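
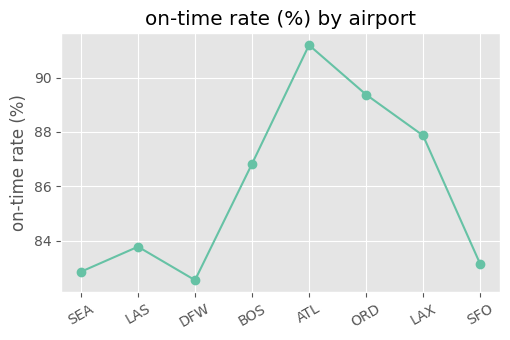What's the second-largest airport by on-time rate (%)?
Top 3: ATL ≈ 91, ORD ≈ 89, LAX ≈ 88.

ORD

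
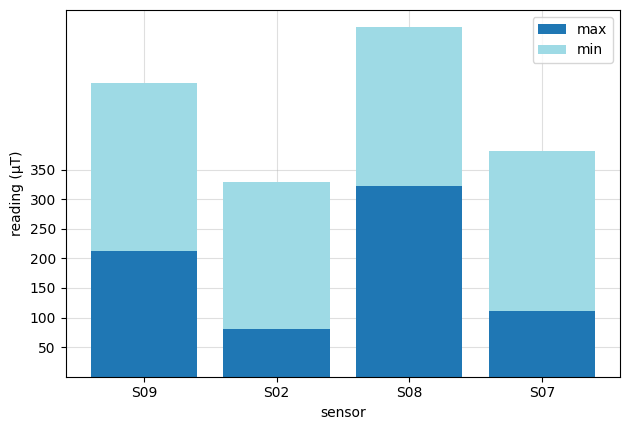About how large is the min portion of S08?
≈ 300

min top ≈ 600, bottom ≈ 300; segment ≈ 300.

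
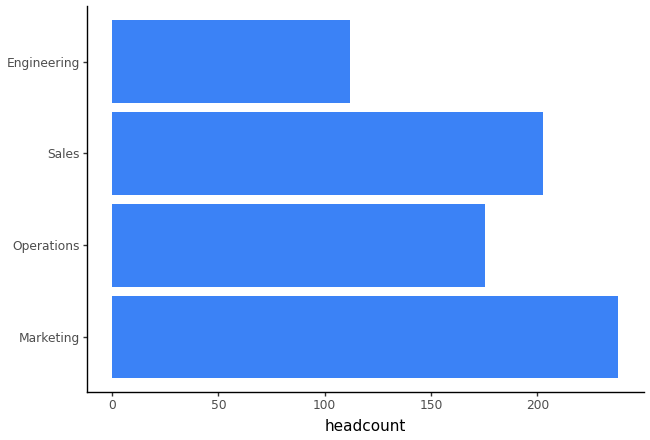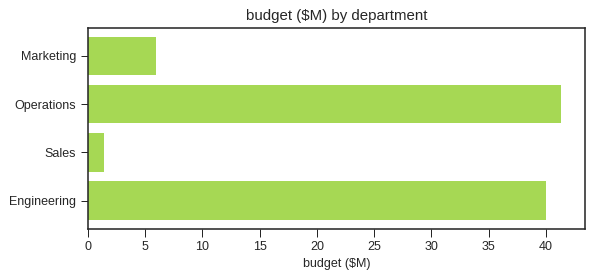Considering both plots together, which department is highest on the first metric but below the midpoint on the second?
Chart 2 median budget ($M) ≈ 25; below-median departments: Marketing, Sales. Among those, Marketing has the highest headcount (≈ 250).

Marketing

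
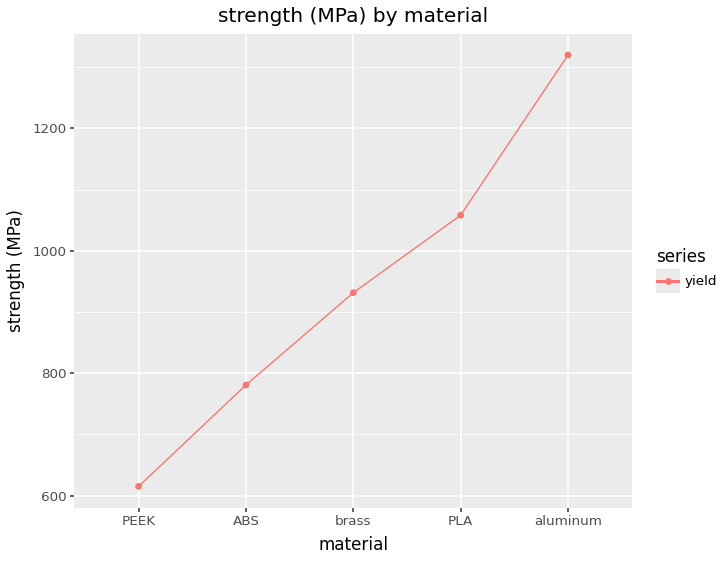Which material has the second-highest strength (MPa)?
Top 3: aluminum ≈ 1300, PLA ≈ 1100, brass ≈ 900.

PLA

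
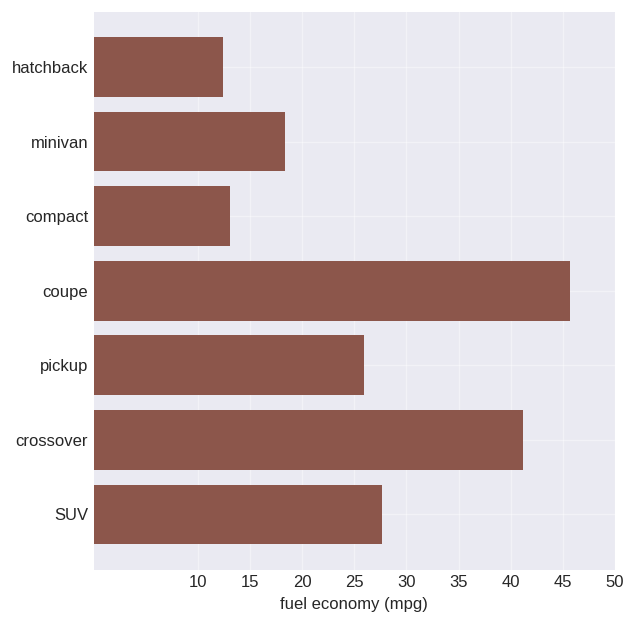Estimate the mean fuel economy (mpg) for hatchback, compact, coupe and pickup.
(10 + 15 + 45 + 25) / 4 ≈ 24.

≈ 24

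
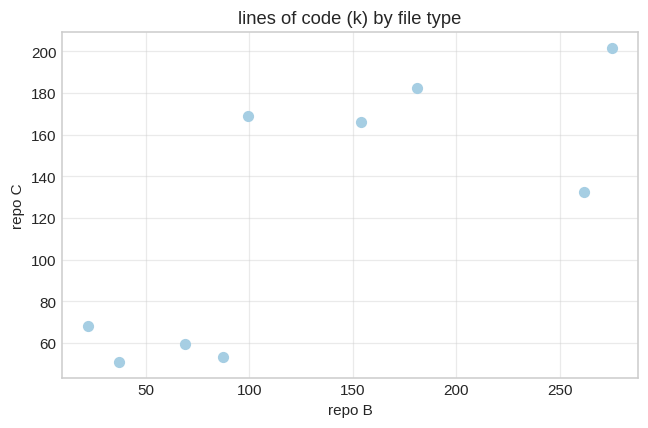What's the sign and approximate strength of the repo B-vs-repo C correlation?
positive, strong

Points are positively correlated; strong (|r| ≈ 0.8).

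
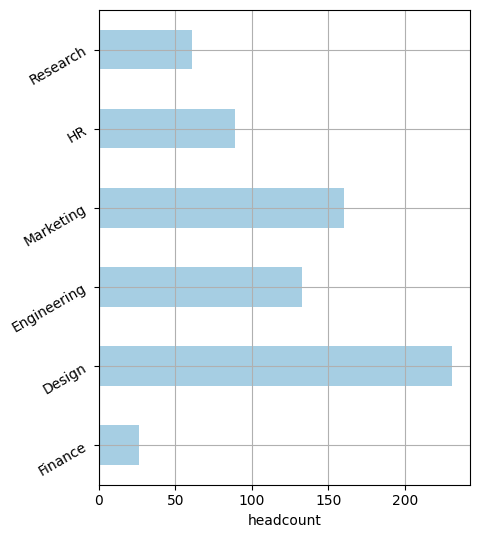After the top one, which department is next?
Marketing

Top 3: Design ≈ 240, Marketing ≈ 160, Engineering ≈ 140.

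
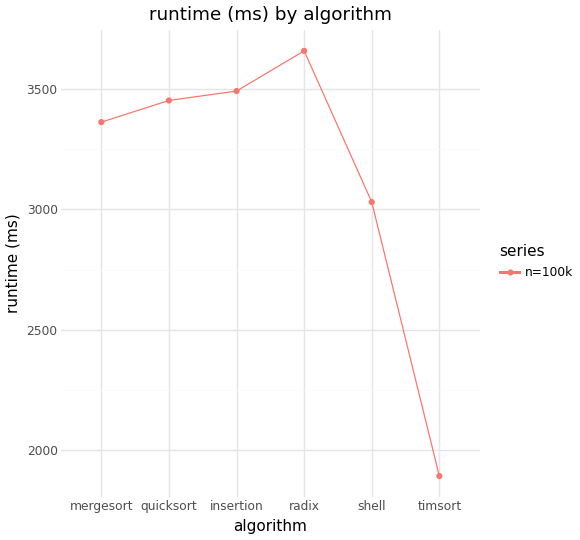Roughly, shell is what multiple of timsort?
shell ≈ 3000, timsort ≈ 1800; 3000/1800 ≈ 1.67.

≈ 1.67×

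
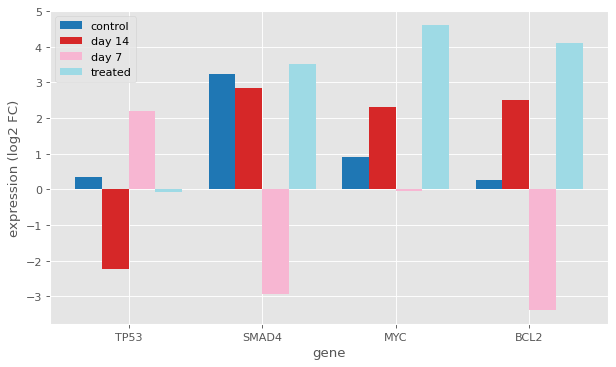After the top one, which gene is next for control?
Top 3 for control: SMAD4 ≈ 3, MYC ≈ 1, TP53 ≈ 0.

MYC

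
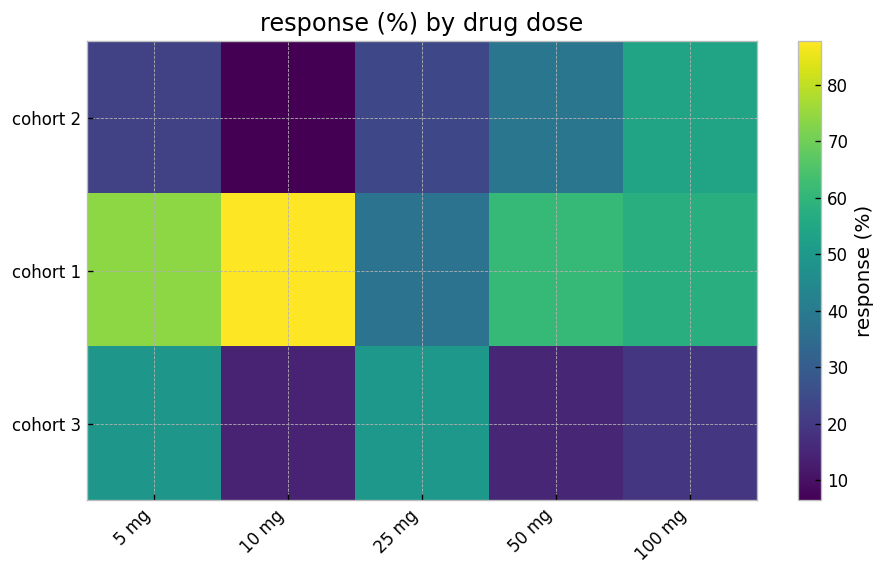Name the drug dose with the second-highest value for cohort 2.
Top 3 for cohort 2: 100 mg ≈ 50, 50 mg ≈ 40, 25 mg ≈ 20.

50 mg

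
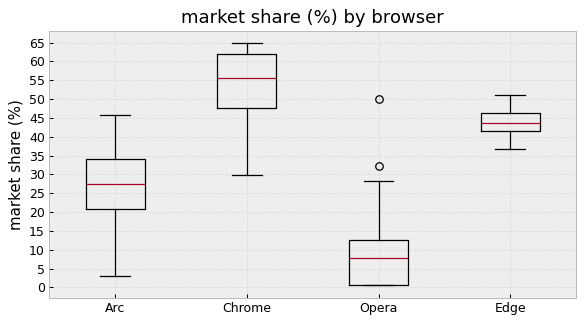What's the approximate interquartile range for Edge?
≈ 5

Q3 ≈ 45, Q1 ≈ 40; IQR ≈ 5.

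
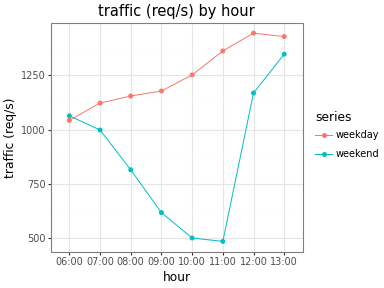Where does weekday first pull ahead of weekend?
07:00

06:00: weekday ≈ 1000 vs weekend ≈ 1100 (not yet); 07:00: weekday ≈ 1100 vs weekend ≈ 1000 (first crossover).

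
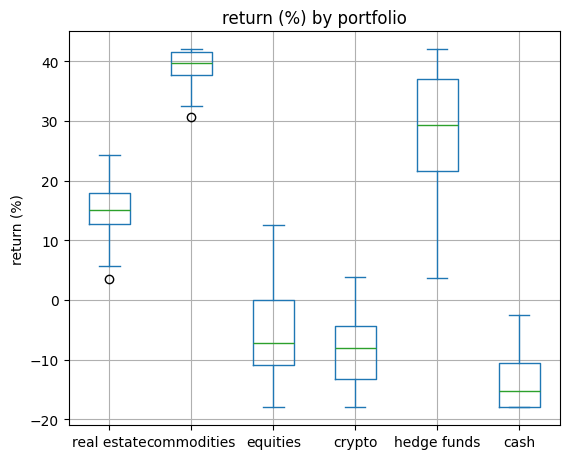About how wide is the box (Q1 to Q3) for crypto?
≈ 10

Q3 ≈ -5, Q1 ≈ -15; IQR ≈ 10.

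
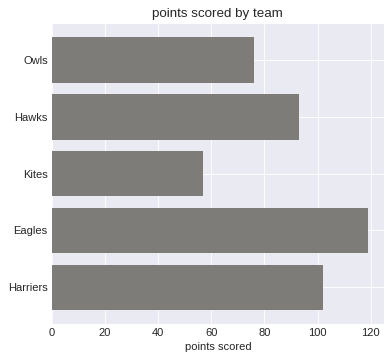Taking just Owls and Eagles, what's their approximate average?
(80 + 120) / 2 ≈ 100.

≈ 100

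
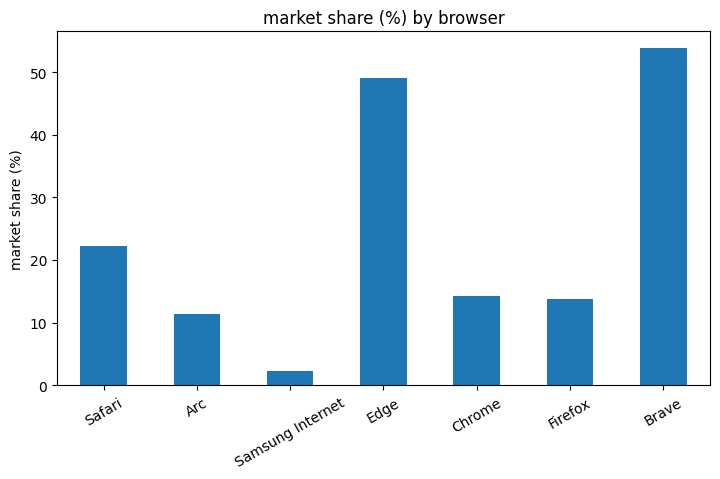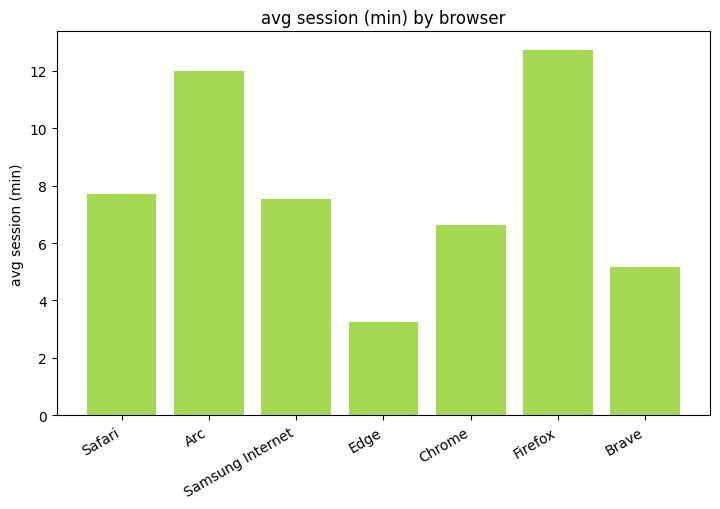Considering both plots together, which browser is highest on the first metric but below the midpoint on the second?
Chart 2 median avg session (min) ≈ 8; below-median browsers: Edge, Chrome, Brave. Among those, Brave has the highest market share (%) (≈ 55).

Brave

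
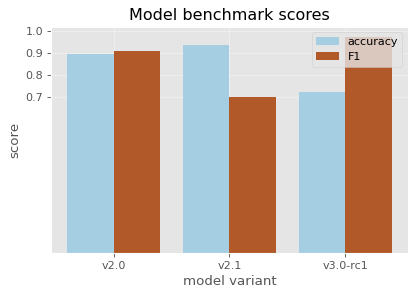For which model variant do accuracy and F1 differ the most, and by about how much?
v3.0-rc1: accuracy ≈ 0.7, F1 ≈ 1.0 → gap ≈ 0.3. Next-largest (v2.1) is only ≈ 0.2.

v3.0-rc1, ≈ 0.3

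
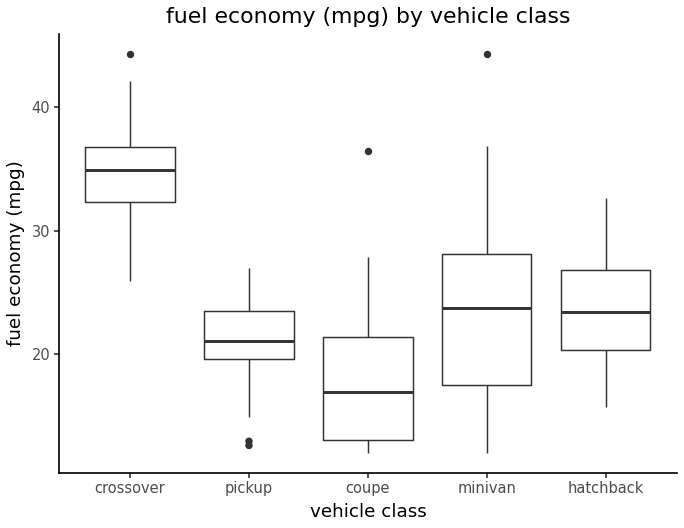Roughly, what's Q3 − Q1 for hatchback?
Q3 ≈ 26, Q1 ≈ 20; IQR ≈ 6.

≈ 6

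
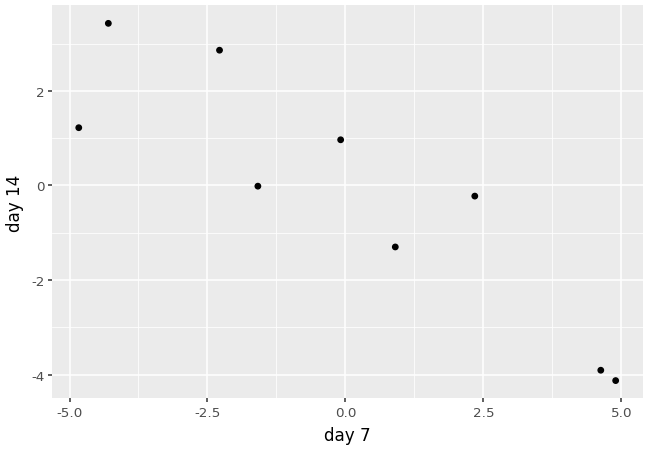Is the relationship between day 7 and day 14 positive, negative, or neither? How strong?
negative, strong

Points are negatively correlated; strong (|r| ≈ 0.9).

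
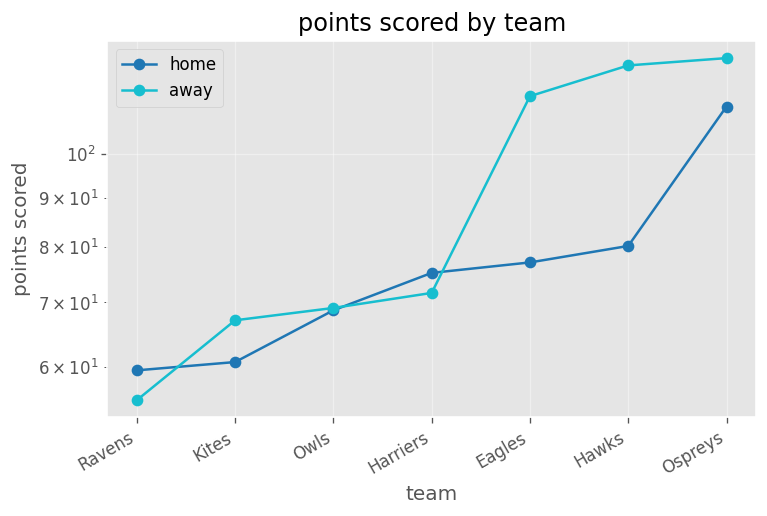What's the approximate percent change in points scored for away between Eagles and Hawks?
Eagles ≈ 110, Hawks ≈ 120; (120 − 110) / 110 ≈ +9.1%.

≈ +9.1%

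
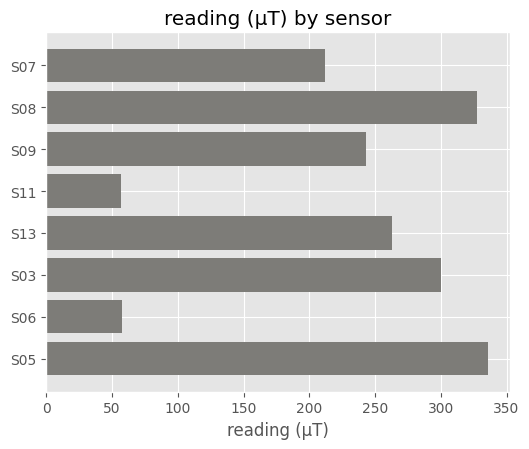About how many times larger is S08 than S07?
≈ 1.75×

S08 ≈ 350, S07 ≈ 200; 350/200 ≈ 1.75.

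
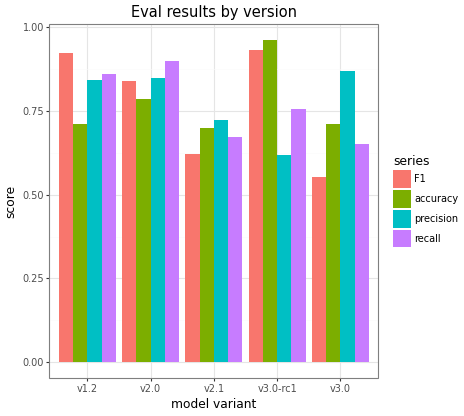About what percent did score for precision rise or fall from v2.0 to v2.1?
≈ -12.5%

v2.0 ≈ 0.8, v2.1 ≈ 0.7; (0.7 − 0.8) / 0.8 ≈ -12.5%.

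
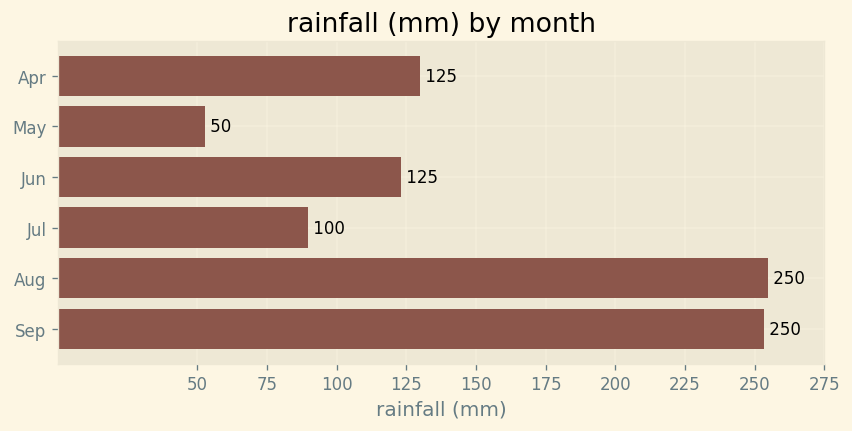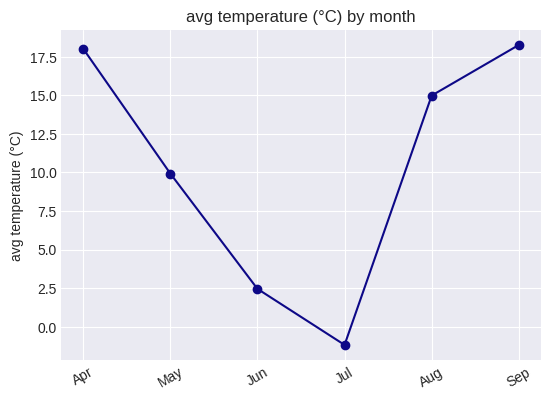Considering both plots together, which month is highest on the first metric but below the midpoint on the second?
Chart 2 median avg temperature (°C) ≈ 12; below-median months: May, Jun, Jul. Among those, Jun has the highest rainfall (mm) (≈ 125).

Jun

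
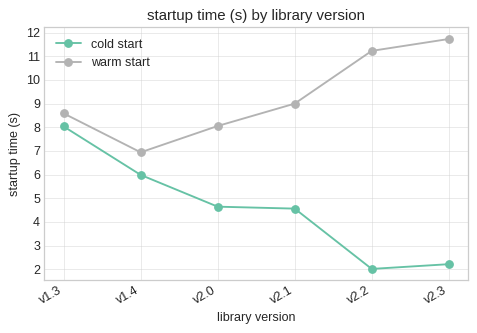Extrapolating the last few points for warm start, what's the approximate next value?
≈ 13.5

Last three: 9, 11, 12 → slope ≈ 1.5/step → next ≈ 13.5.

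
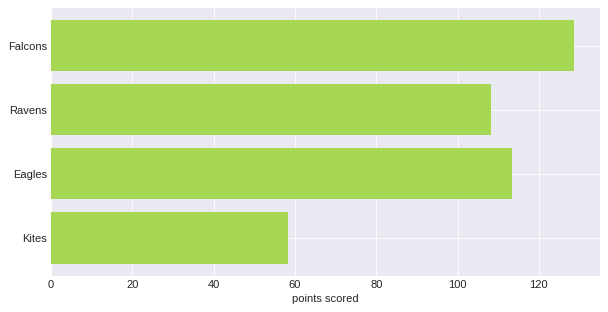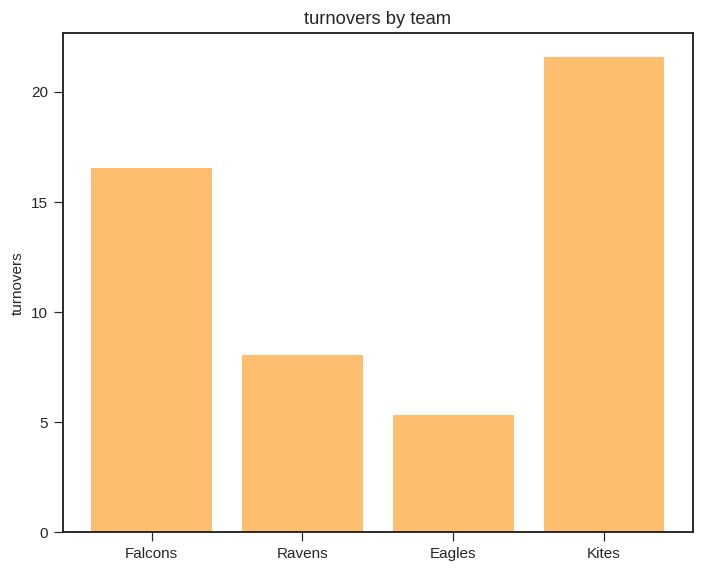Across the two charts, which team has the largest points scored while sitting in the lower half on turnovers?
Chart 2 median turnovers ≈ 12; below-median teams: Ravens, Eagles. Among those, Eagles has the highest points scored (≈ 120).

Eagles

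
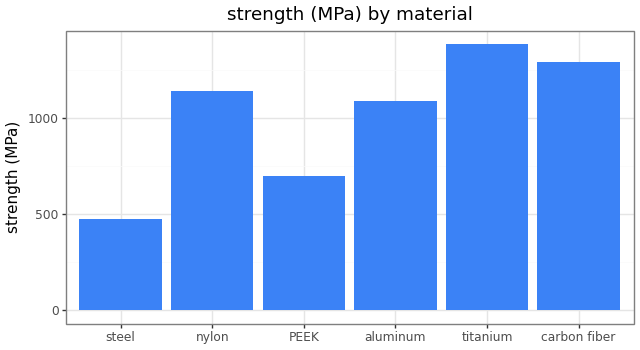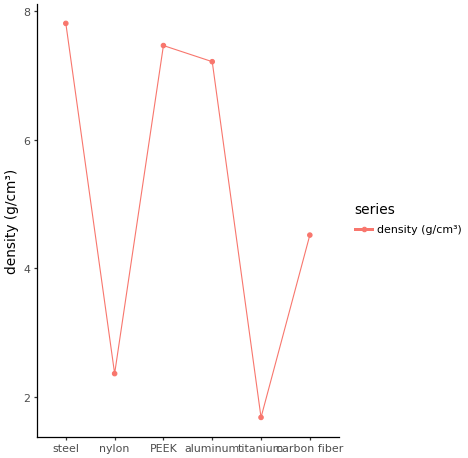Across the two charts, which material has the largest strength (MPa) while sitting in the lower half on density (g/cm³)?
titanium

Chart 2 median density (g/cm³) ≈ 6; below-median materials: nylon, titanium, carbon fiber. Among those, titanium has the highest strength (MPa) (≈ 1400).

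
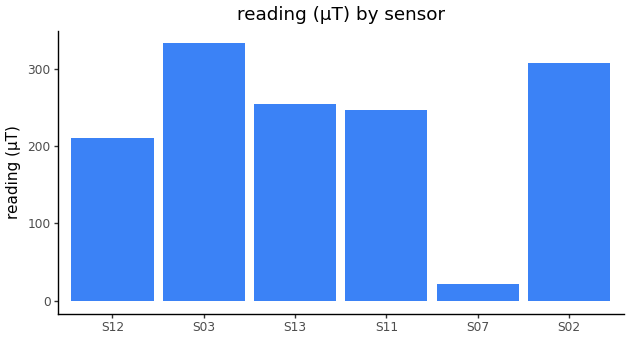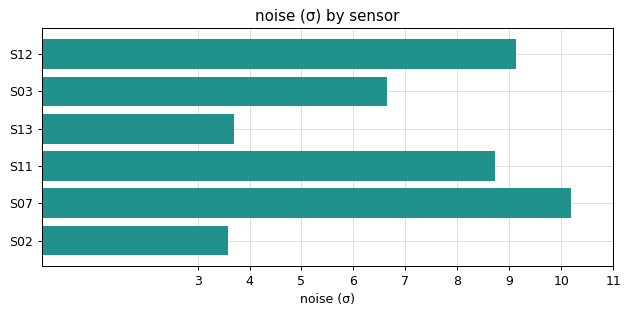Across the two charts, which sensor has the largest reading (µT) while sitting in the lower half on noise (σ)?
S03

Chart 2 median noise (σ) ≈ 8; below-median sensors: S03, S13, S02. Among those, S03 has the highest reading (µT) (≈ 350).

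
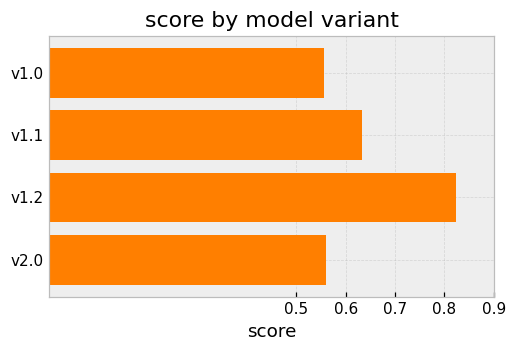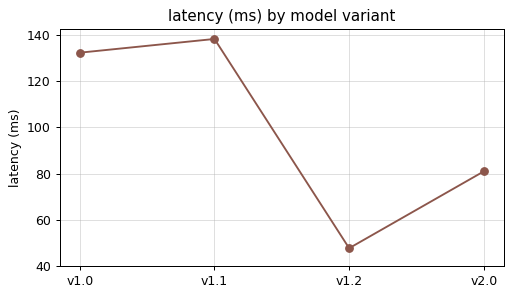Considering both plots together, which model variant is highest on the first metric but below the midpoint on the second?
Chart 2 median latency (ms) ≈ 100; below-median model variants: v1.2, v2.0. Among those, v1.2 has the highest score (≈ 0.8).

v1.2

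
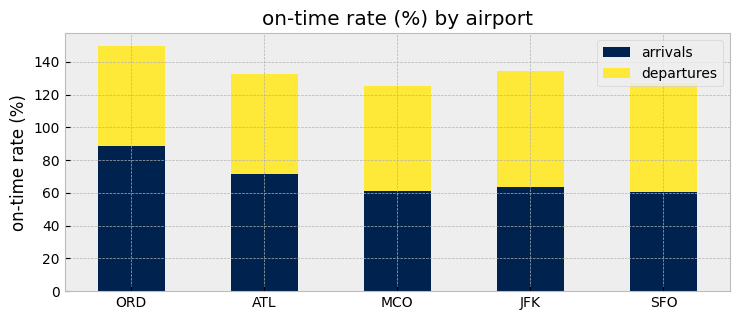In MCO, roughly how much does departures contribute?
departures top ≈ 120, bottom ≈ 60; segment ≈ 60.

≈ 60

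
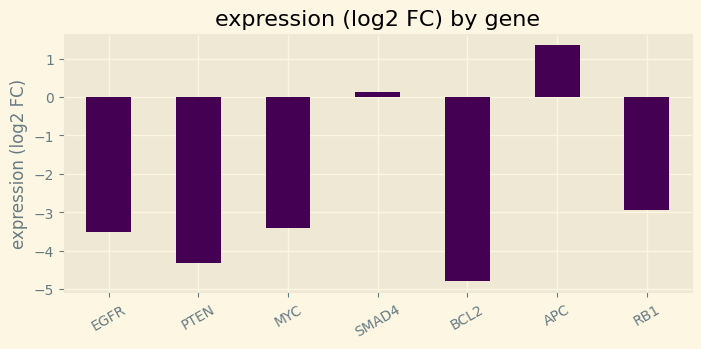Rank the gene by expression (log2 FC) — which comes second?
SMAD4

Top 3: APC ≈ 1, SMAD4 ≈ 0, RB1 ≈ -3.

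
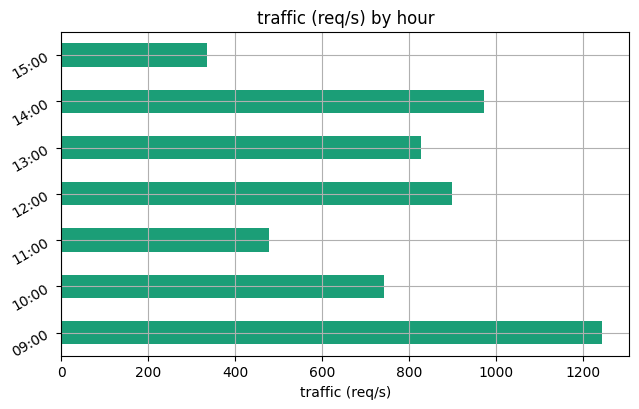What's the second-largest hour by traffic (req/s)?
14:00

Top 3: 09:00 ≈ 1200, 14:00 ≈ 1000, 12:00 ≈ 800.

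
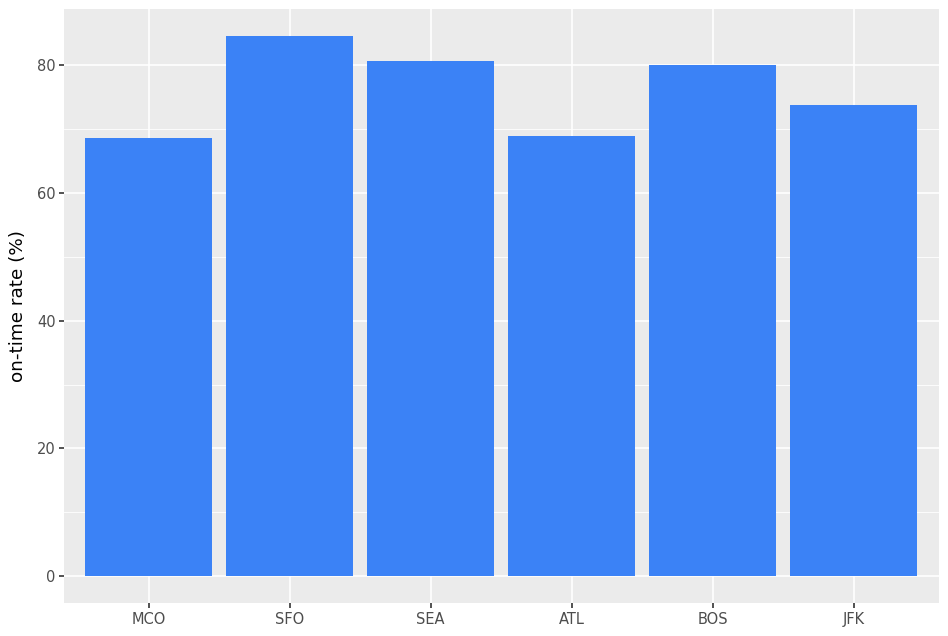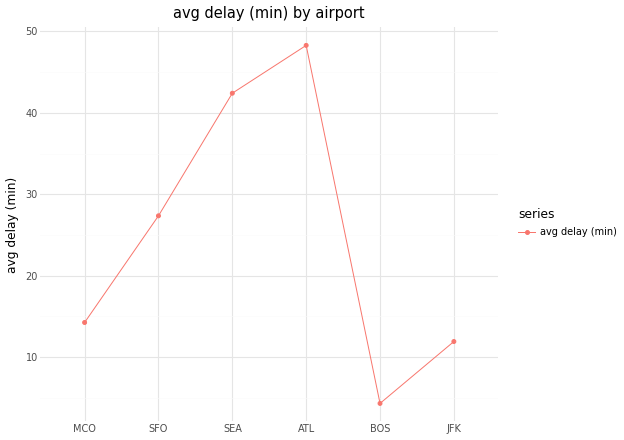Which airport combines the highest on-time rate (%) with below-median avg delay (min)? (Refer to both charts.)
Chart 2 median avg delay (min) ≈ 20; below-median airports: MCO, BOS, JFK. Among those, BOS has the highest on-time rate (%) (≈ 80).

BOS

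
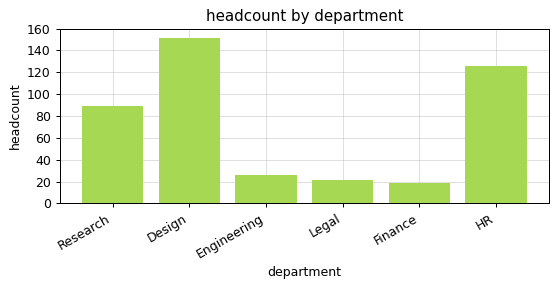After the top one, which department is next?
Top 3: Design ≈ 160, HR ≈ 120, Research ≈ 80.

HR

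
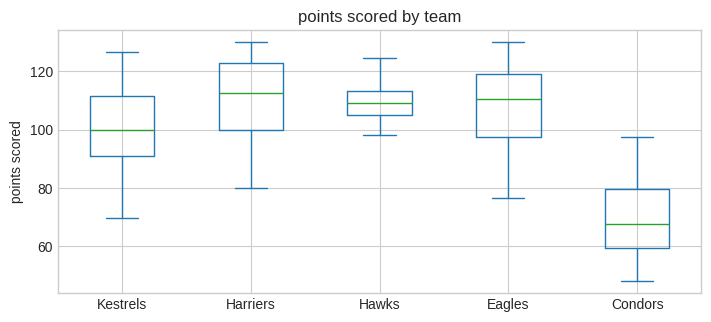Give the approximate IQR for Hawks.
Q3 ≈ 115, Q1 ≈ 105; IQR ≈ 10.

≈ 10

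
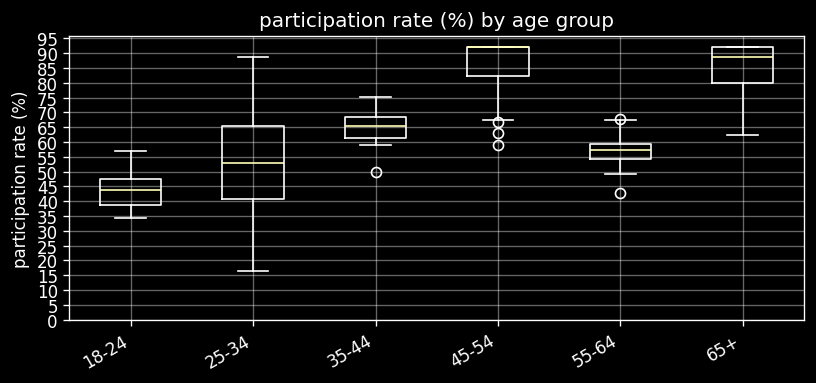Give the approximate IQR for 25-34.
≈ 25

Q3 ≈ 65, Q1 ≈ 40; IQR ≈ 25.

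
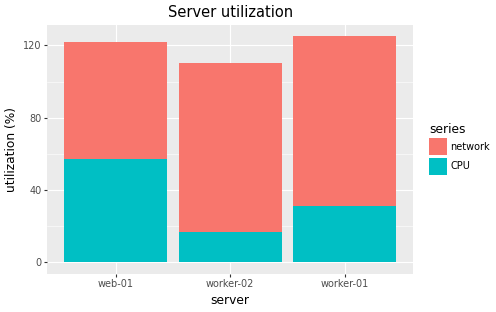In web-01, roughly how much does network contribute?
network top ≈ 120, bottom ≈ 60; segment ≈ 60.

≈ 60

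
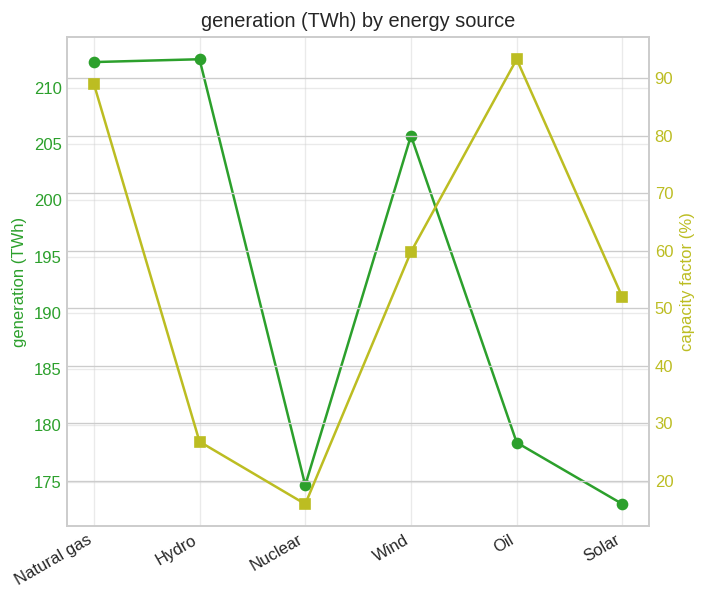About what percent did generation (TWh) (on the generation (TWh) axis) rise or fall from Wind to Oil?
≈ -12.2%

Wind ≈ 205, Oil ≈ 180; (180 − 205) / 205 ≈ -12.2%.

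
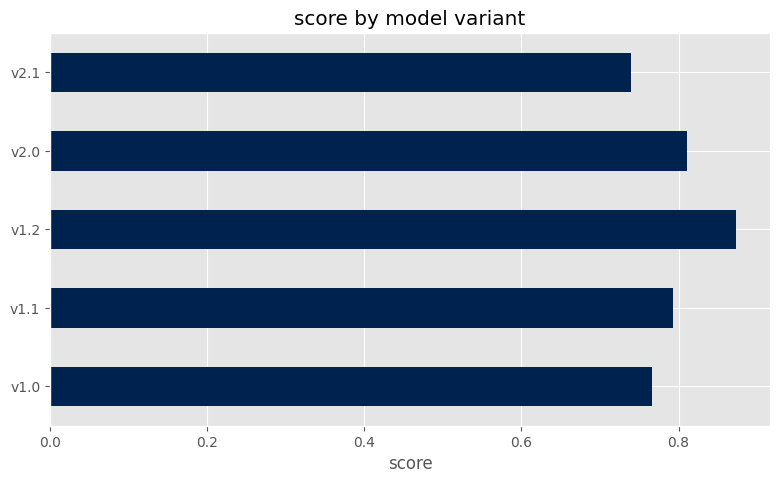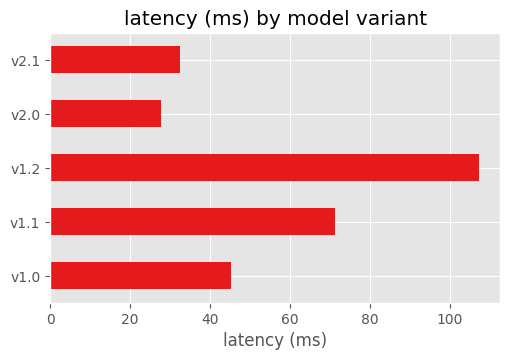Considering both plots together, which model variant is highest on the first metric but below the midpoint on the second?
Chart 2 median latency (ms) ≈ 50; below-median model variants: v2.0, v2.1. Among those, v2.0 has the highest score (≈ 0.8).

v2.0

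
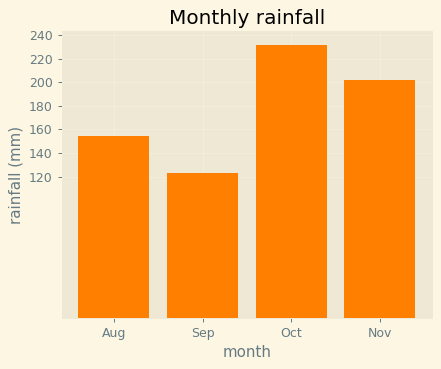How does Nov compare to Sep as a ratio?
Nov ≈ 200, Sep ≈ 120; 200/120 ≈ 1.67.

≈ 1.67×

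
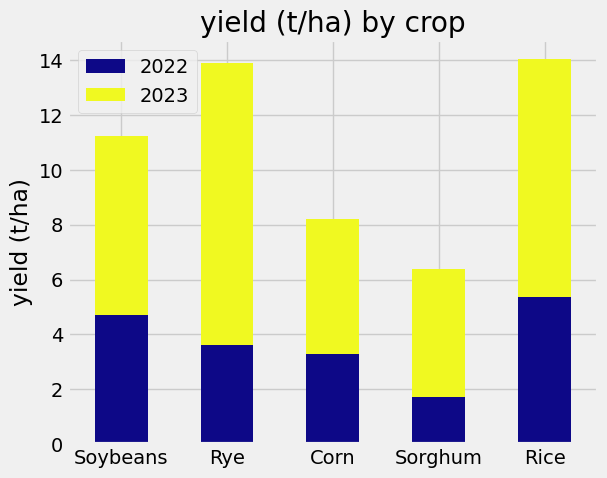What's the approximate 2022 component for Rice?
≈ 6

2022 top ≈ 6, bottom ≈ 0; segment ≈ 6.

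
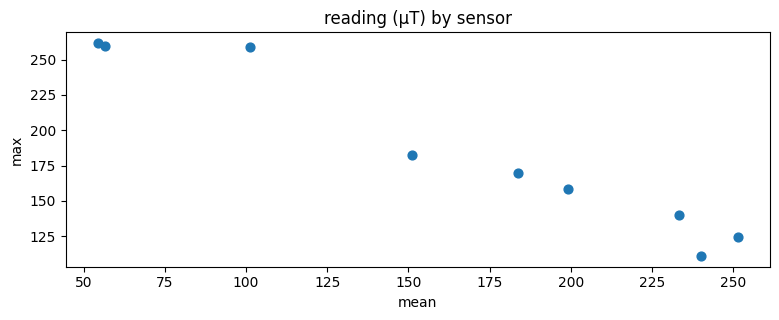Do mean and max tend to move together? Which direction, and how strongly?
negative, strong

Points are negatively correlated; strong (|r| ≈ 1.0).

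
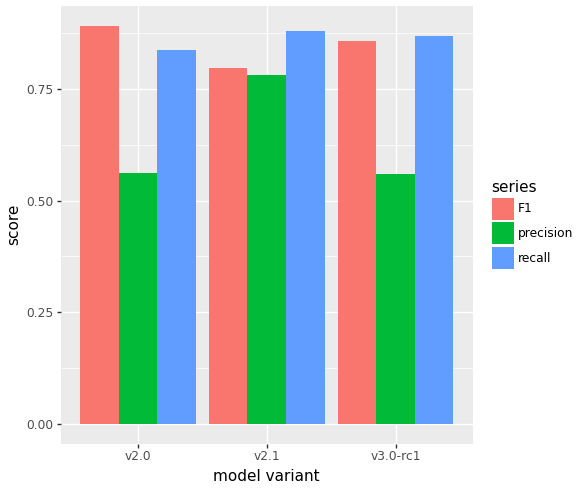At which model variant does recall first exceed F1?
v2.0: recall ≈ 0.8 vs F1 ≈ 0.9 (not yet); v2.1: recall ≈ 0.9 vs F1 ≈ 0.8 (first crossover).

v2.1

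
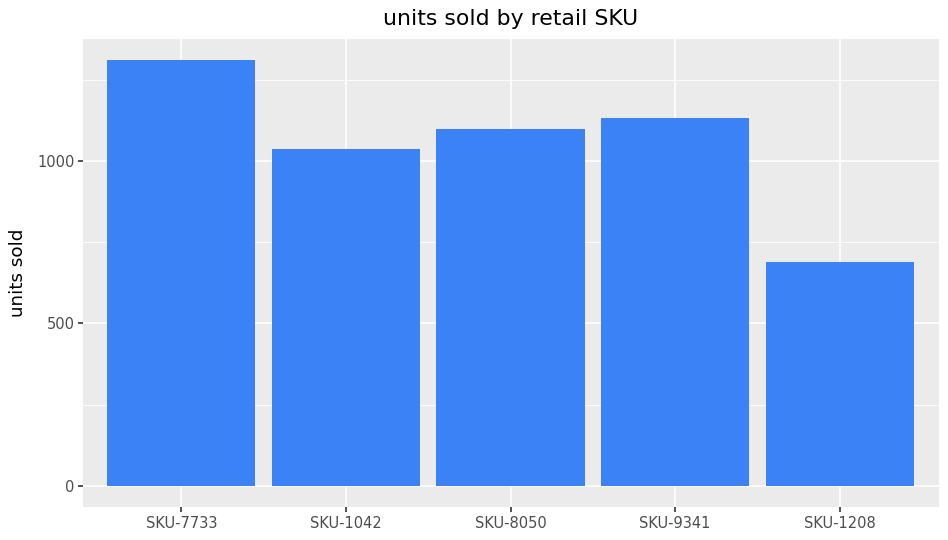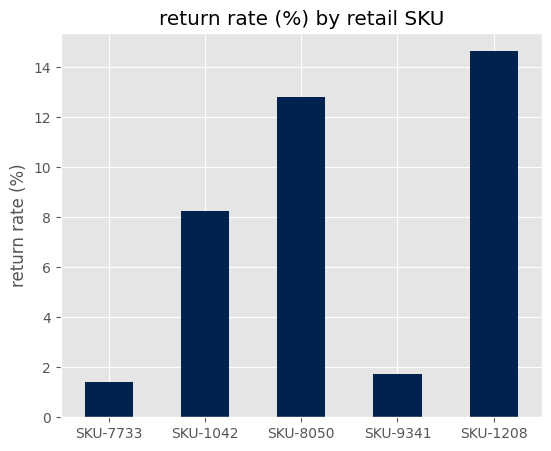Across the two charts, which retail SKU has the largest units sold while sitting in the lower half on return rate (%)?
SKU-7733

Chart 2 median return rate (%) ≈ 8; below-median retail SKUs: SKU-7733, SKU-9341. Among those, SKU-7733 has the highest units sold (≈ 1400).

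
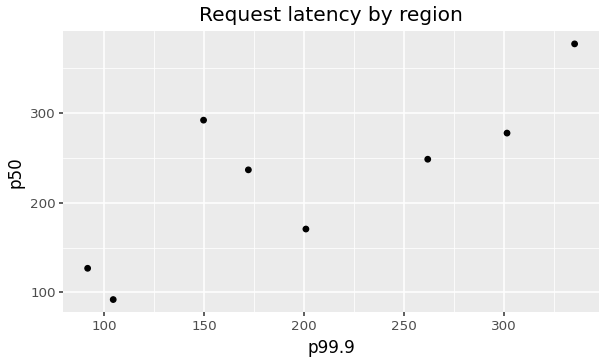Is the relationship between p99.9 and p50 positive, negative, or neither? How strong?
Points are positively correlated; strong (|r| ≈ 0.8).

positive, strong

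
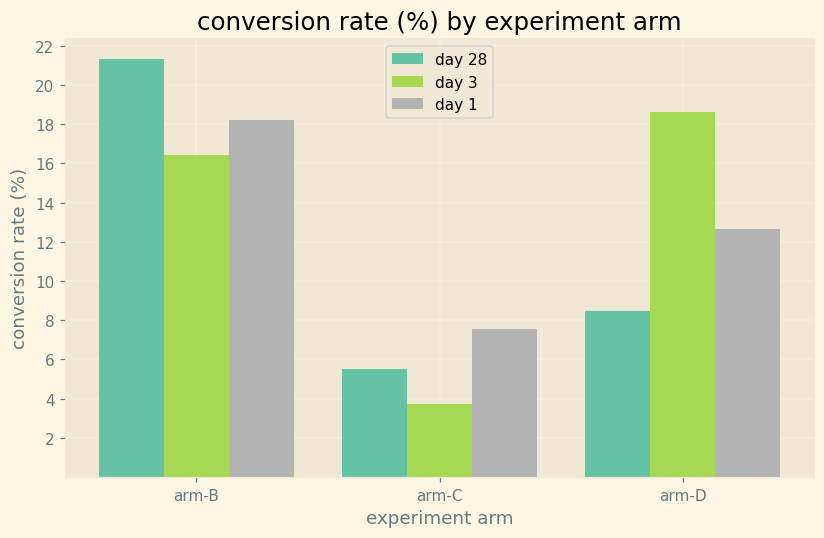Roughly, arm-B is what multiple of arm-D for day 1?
≈ 1.5×

arm-B ≈ 18, arm-D ≈ 12; 18/12 ≈ 1.5.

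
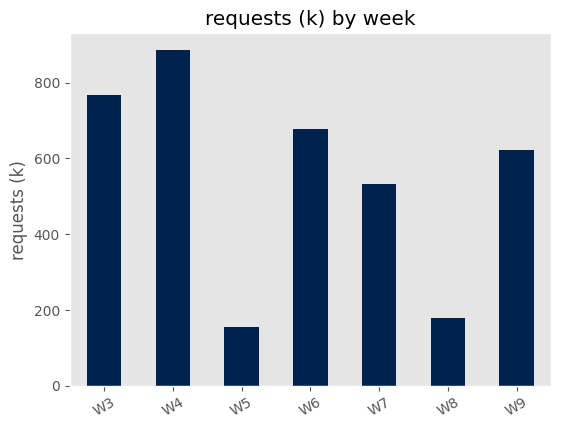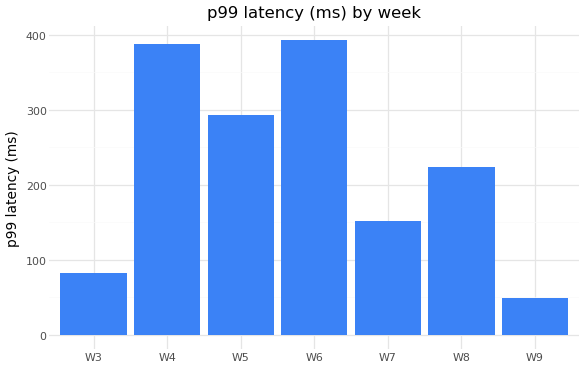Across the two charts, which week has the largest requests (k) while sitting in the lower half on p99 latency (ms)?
Chart 2 median p99 latency (ms) ≈ 200; below-median weeks: W3, W7, W9. Among those, W3 has the highest requests (k) (≈ 800).

W3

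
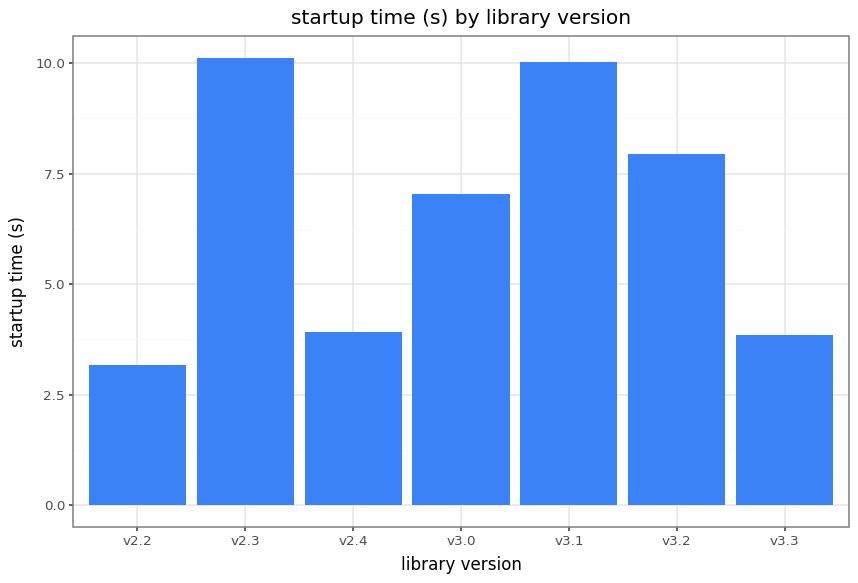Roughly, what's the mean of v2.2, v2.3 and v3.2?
(3 + 10 + 8) / 3 ≈ 7.

≈ 7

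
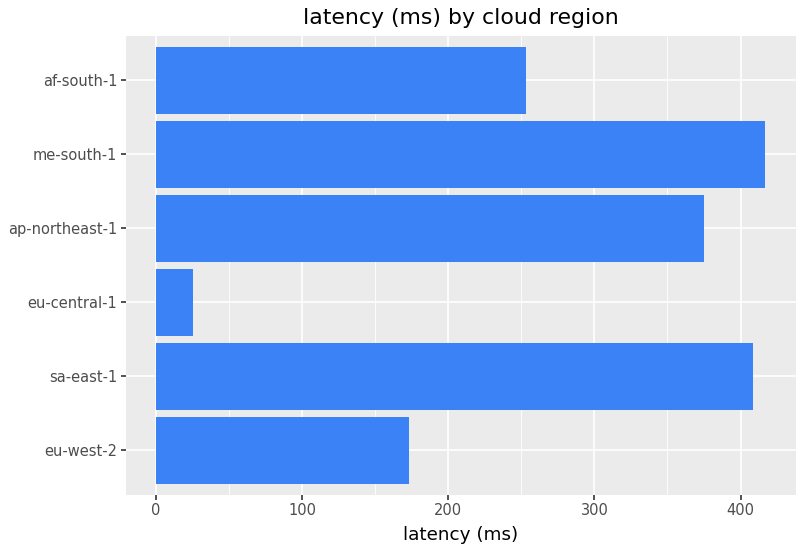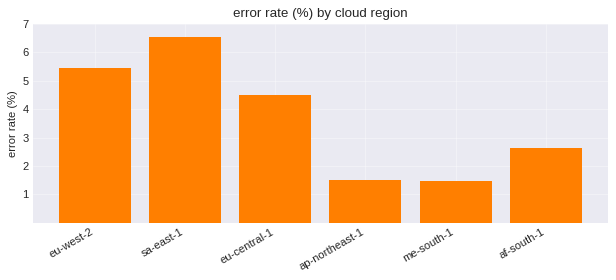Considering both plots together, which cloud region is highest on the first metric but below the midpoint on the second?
Chart 2 median error rate (%) ≈ 4; below-median cloud regions: ap-northeast-1, me-south-1, af-south-1. Among those, me-south-1 has the highest latency (ms) (≈ 400).

me-south-1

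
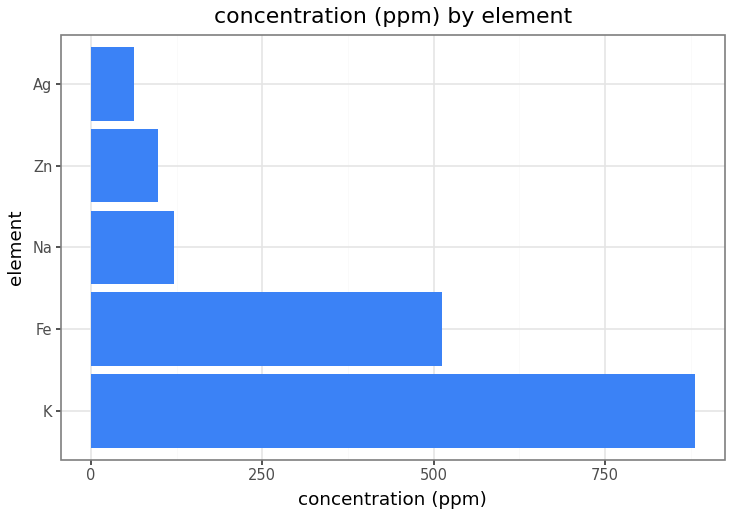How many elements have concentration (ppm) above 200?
2

Above 200: K, Fe.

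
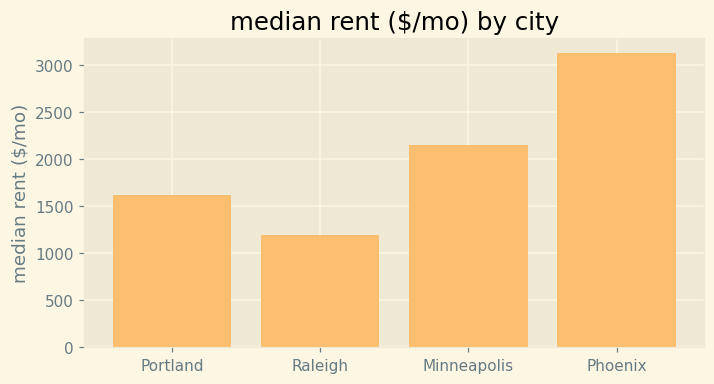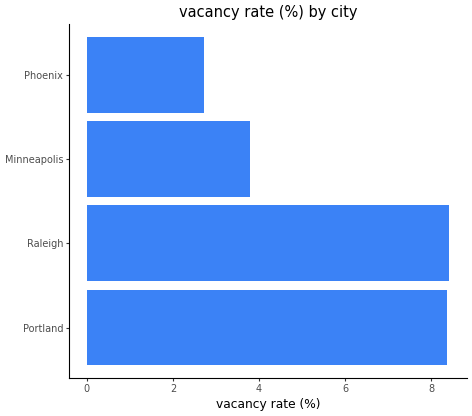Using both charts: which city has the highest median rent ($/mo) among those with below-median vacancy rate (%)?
Chart 2 median vacancy rate (%) ≈ 6; below-median cities: Minneapolis, Phoenix. Among those, Phoenix has the highest median rent ($/mo) (≈ 3000).

Phoenix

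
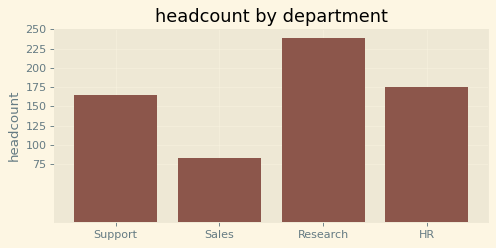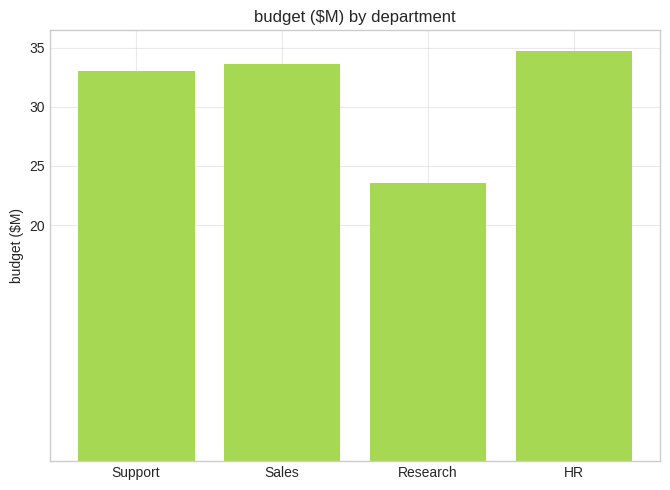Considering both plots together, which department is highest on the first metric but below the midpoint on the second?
Research

Chart 2 median budget ($M) ≈ 35; below-median departments: Support, Research. Among those, Research has the highest headcount (≈ 250).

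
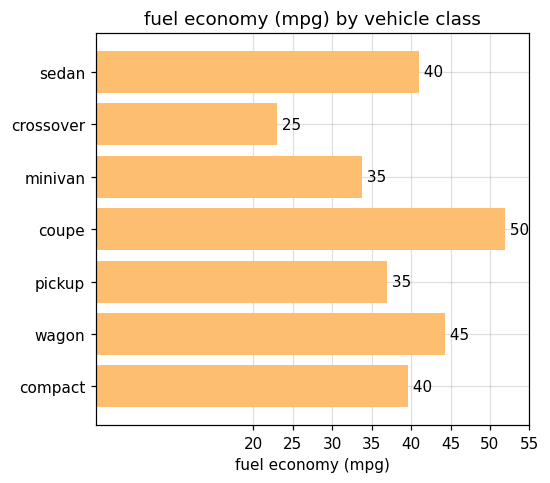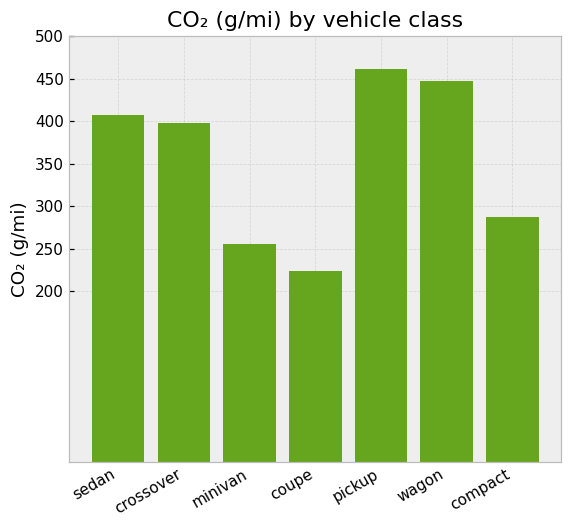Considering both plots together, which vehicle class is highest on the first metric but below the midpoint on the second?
Chart 2 median CO₂ (g/mi) ≈ 400; below-median vehicle classes: minivan, coupe, compact. Among those, coupe has the highest fuel economy (mpg) (≈ 50).

coupe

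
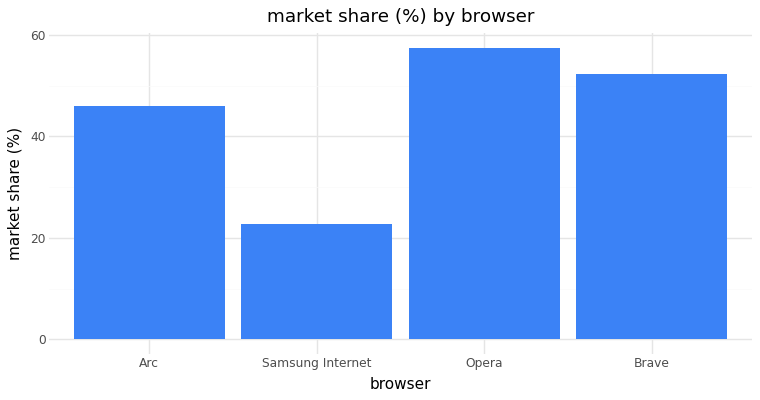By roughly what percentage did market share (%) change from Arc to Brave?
Arc ≈ 45, Brave ≈ 50; (50 − 45) / 45 ≈ +11.1%.

≈ +11.1%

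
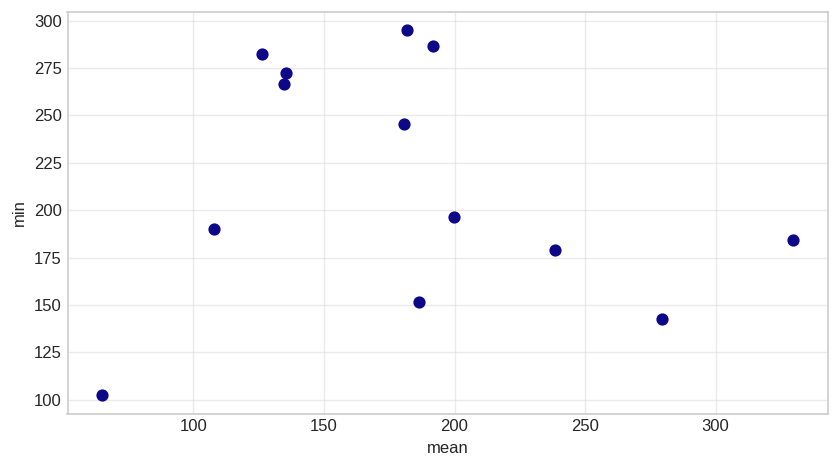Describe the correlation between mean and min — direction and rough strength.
Points are roughly uncorrelated; weak (|r| ≈ 0.1).

no clear correlation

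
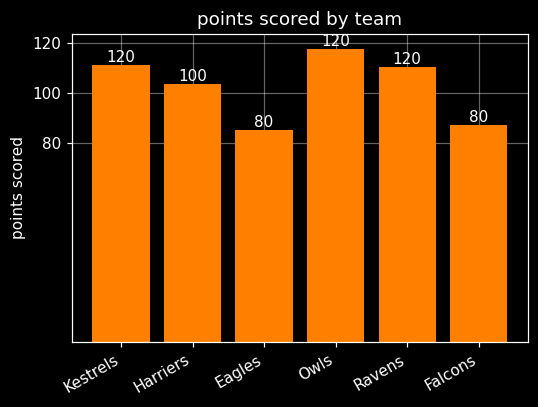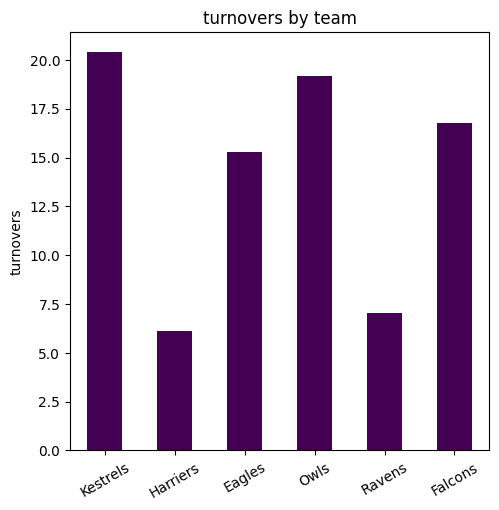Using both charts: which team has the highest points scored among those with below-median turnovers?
Chart 2 median turnovers ≈ 16; below-median teams: Harriers, Eagles, Ravens. Among those, Ravens has the highest points scored (≈ 120).

Ravens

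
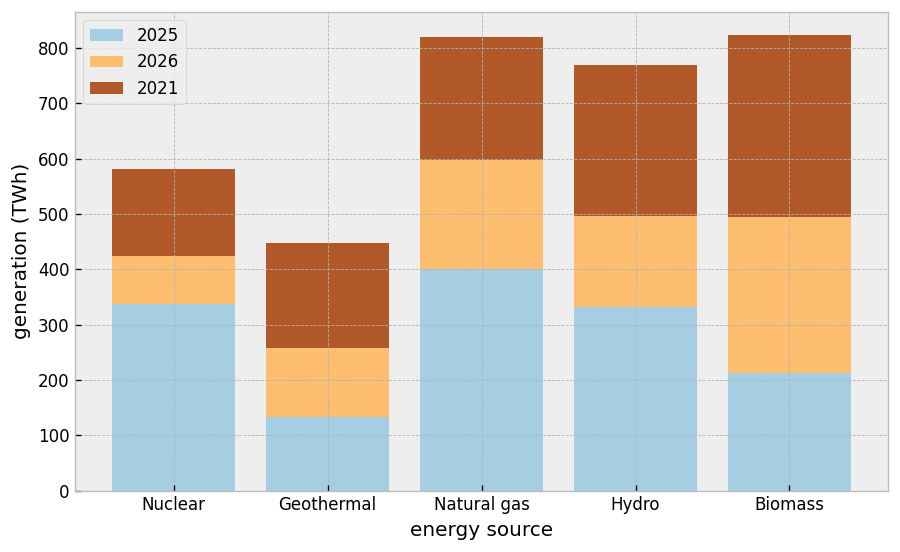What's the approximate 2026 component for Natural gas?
2026 top ≈ 600, bottom ≈ 400; segment ≈ 200.

≈ 200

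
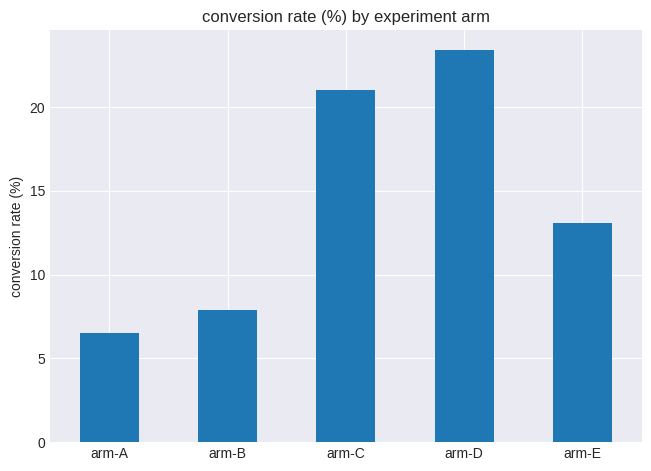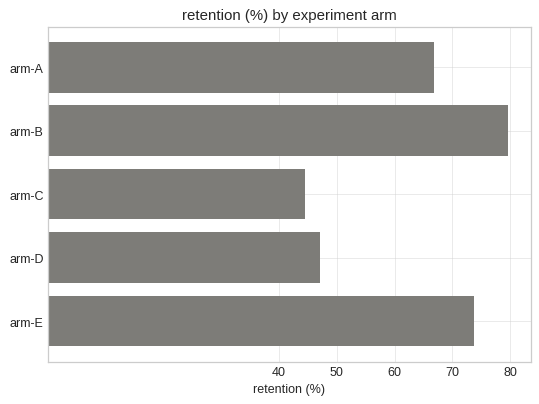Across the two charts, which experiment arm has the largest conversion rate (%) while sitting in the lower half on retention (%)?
Chart 2 median retention (%) ≈ 70; below-median experiment arms: arm-C, arm-D. Among those, arm-D has the highest conversion rate (%) (≈ 25).

arm-D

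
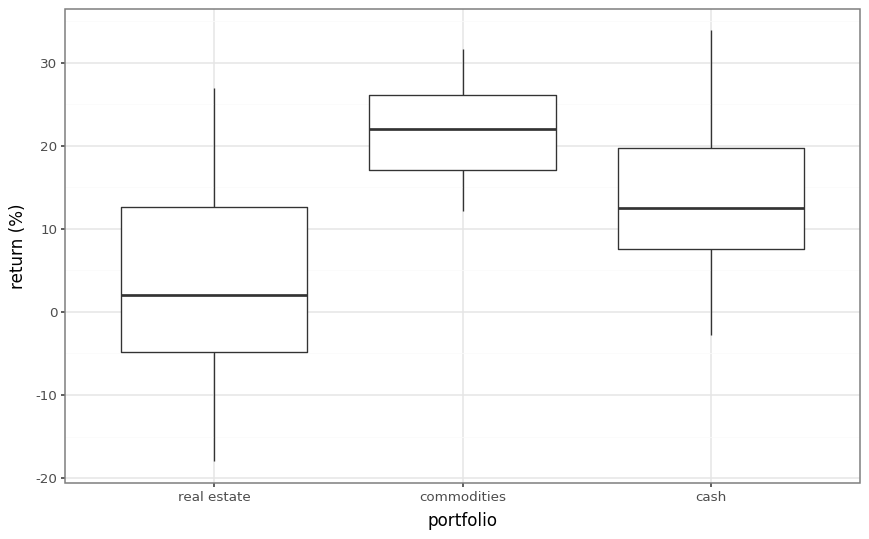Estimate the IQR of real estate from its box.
Q3 ≈ 12, Q1 ≈ -4; IQR ≈ 16.

≈ 16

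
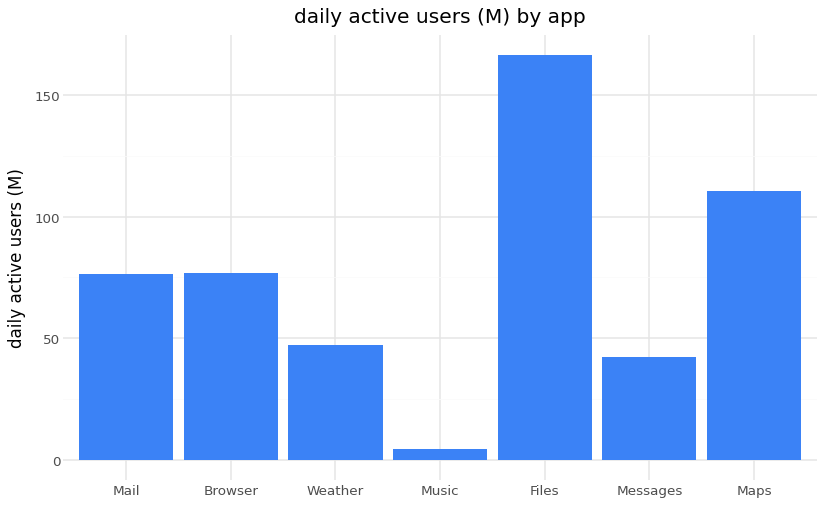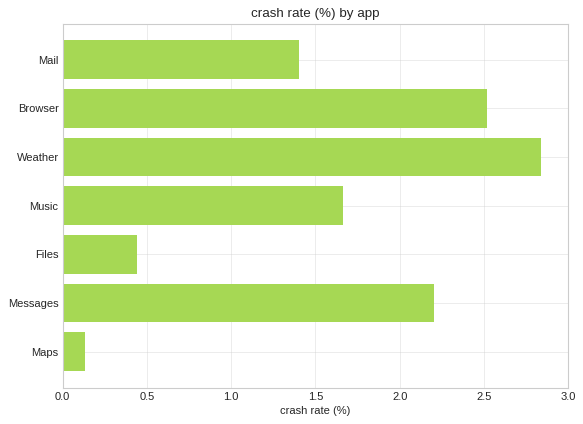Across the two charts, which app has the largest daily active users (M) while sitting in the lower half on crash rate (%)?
Chart 2 median crash rate (%) ≈ 1.5; below-median apps: Mail, Files, Maps. Among those, Files has the highest daily active users (M) (≈ 160).

Files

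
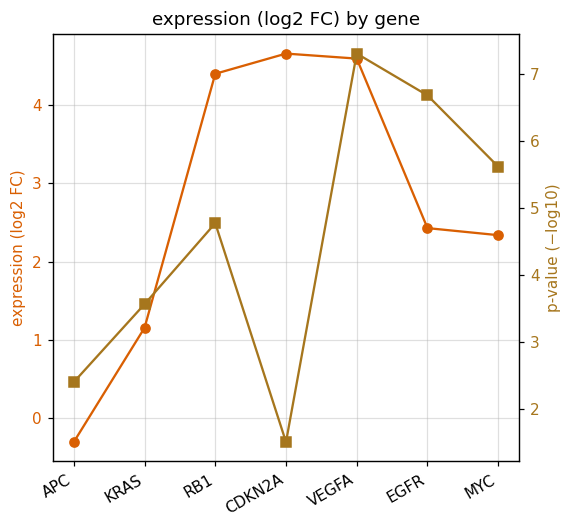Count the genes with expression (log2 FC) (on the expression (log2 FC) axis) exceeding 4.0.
Above 4.0: RB1, CDKN2A, VEGFA.

3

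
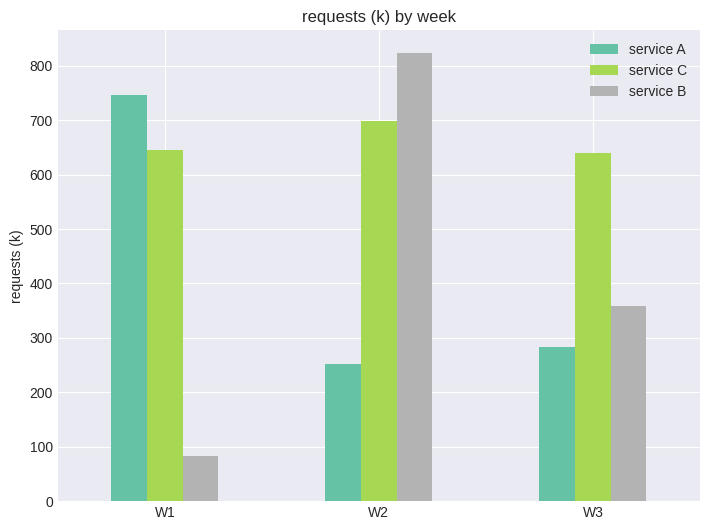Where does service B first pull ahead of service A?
W2

W1: service B ≈ 100 vs service A ≈ 700 (not yet); W2: service B ≈ 800 vs service A ≈ 300 (first crossover).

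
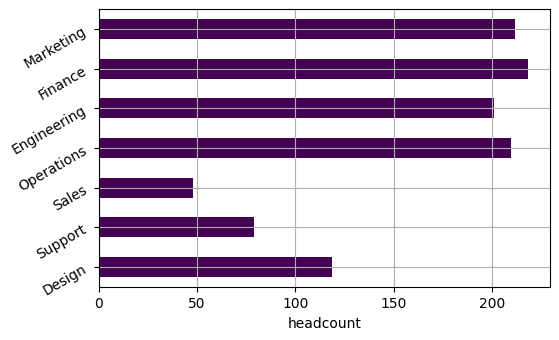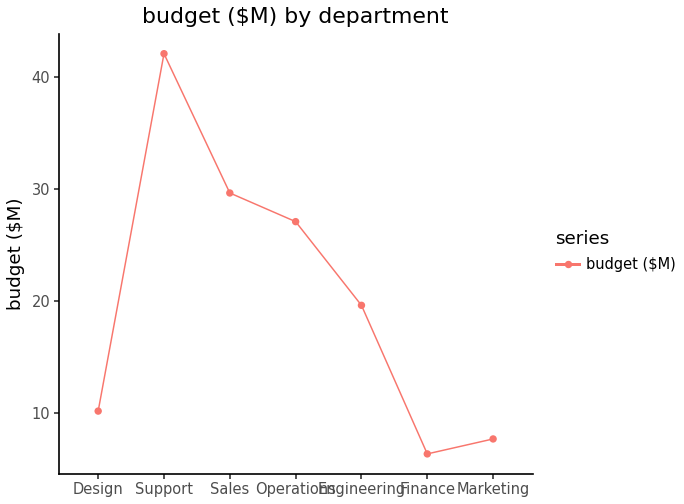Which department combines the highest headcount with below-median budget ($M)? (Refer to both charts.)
Chart 2 median budget ($M) ≈ 20; below-median departments: Design, Finance, Marketing. Among those, Finance has the highest headcount (≈ 225).

Finance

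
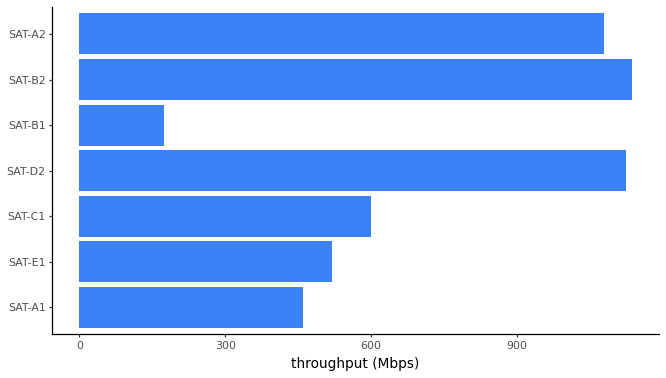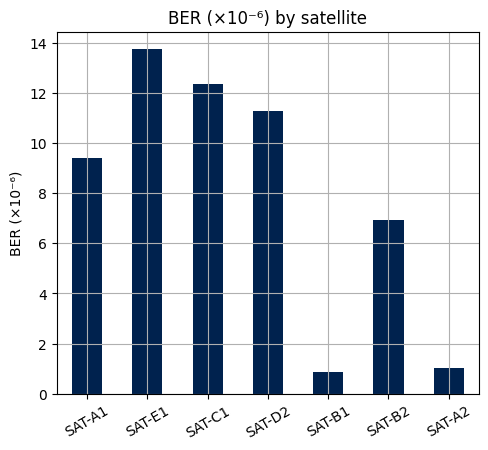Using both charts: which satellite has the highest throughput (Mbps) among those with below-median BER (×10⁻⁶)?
Chart 2 median BER (×10⁻⁶) ≈ 10; below-median satellites: SAT-B1, SAT-B2, SAT-A2. Among those, SAT-B2 has the highest throughput (Mbps) (≈ 1200).

SAT-B2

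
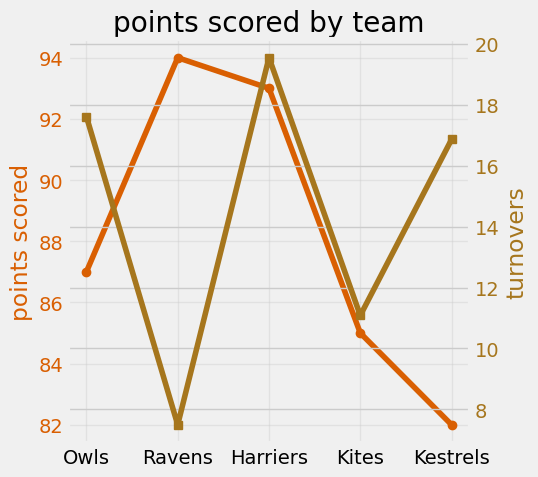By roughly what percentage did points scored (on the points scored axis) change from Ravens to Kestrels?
Ravens ≈ 94, Kestrels ≈ 82; (82 − 94) / 94 ≈ -12.8%.

≈ -12.8%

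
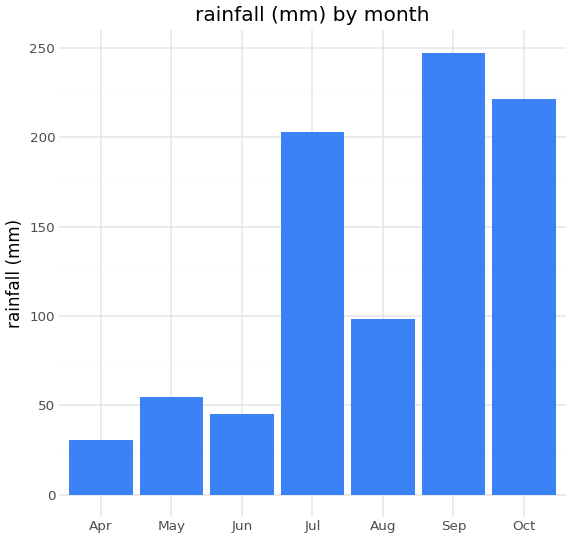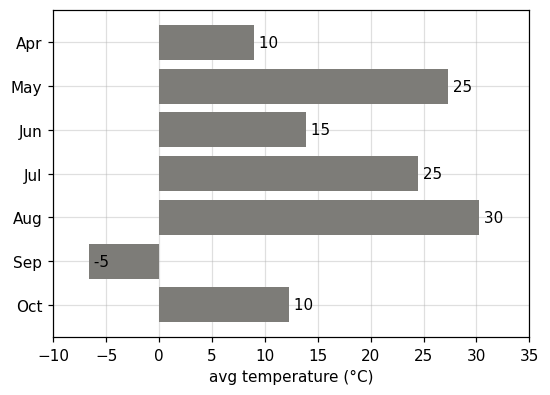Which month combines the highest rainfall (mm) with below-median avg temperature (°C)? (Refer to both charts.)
Chart 2 median avg temperature (°C) ≈ 15; below-median months: Apr, Sep, Oct. Among those, Sep has the highest rainfall (mm) (≈ 250).

Sep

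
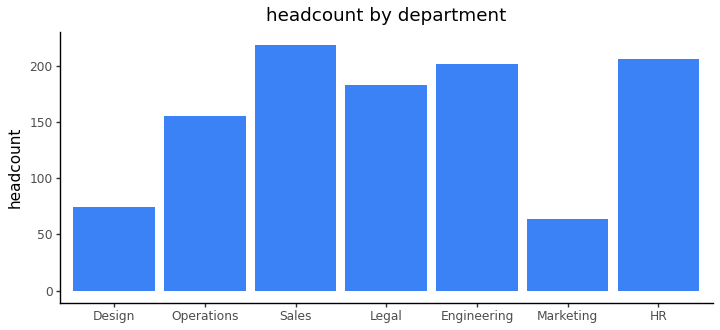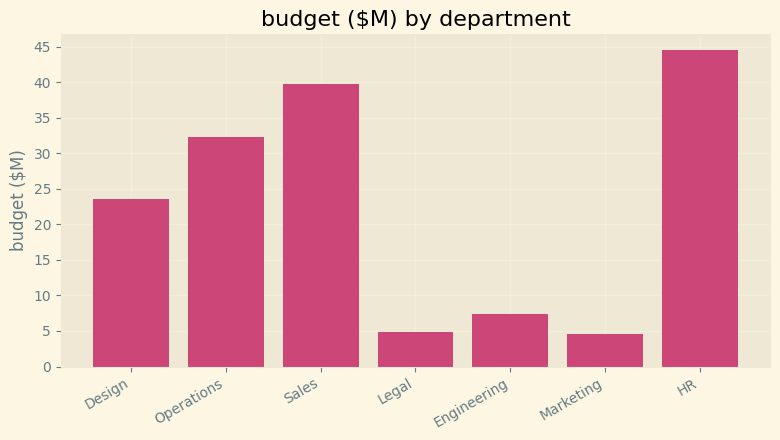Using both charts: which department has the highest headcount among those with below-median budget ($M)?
Chart 2 median budget ($M) ≈ 25; below-median departments: Legal, Engineering, Marketing. Among those, Engineering has the highest headcount (≈ 200).

Engineering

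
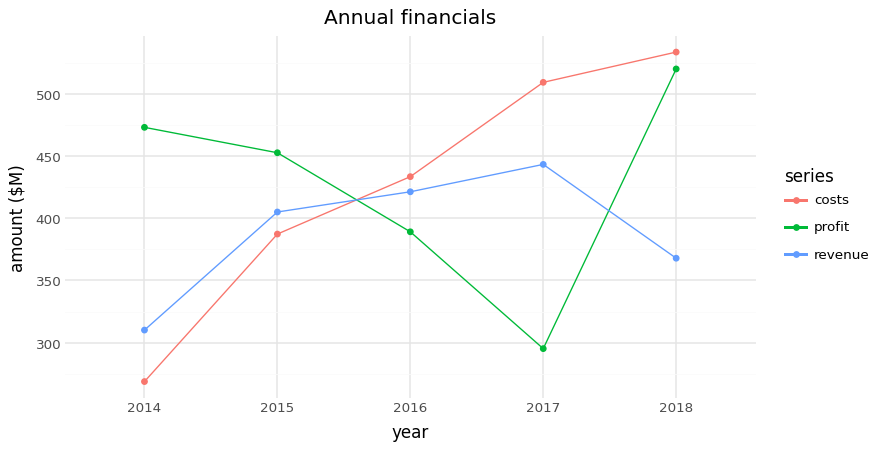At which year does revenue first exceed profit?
2015: revenue ≈ 400 vs profit ≈ 450 (not yet); 2016: revenue ≈ 425 vs profit ≈ 400 (first crossover).

2016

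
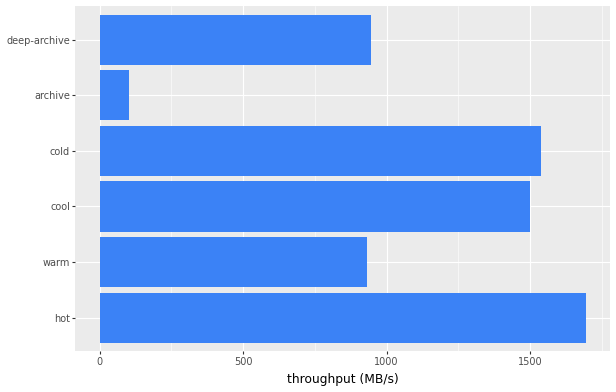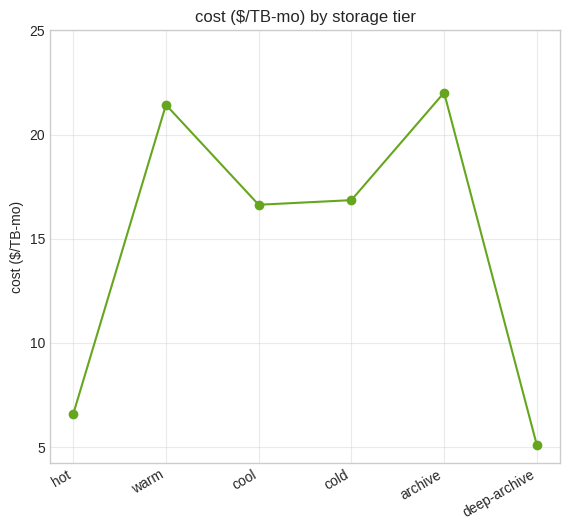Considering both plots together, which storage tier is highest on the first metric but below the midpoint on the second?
hot

Chart 2 median cost ($/TB-mo) ≈ 15; below-median storage tiers: hot, cool, deep-archive. Among those, hot has the highest throughput (MB/s) (≈ 1600).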